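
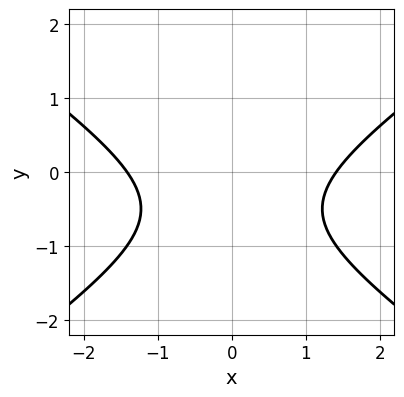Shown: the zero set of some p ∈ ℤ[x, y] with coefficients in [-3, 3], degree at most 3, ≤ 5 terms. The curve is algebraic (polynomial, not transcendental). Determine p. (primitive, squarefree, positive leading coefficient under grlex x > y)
First, deg p = 2. No degree-1 curve has this shape.
Next, symmetries: mirror symmetry x ↦ −x ⇒ only even powers of x.
Next, from the axis intercepts and sections: it misses every integer gridline on the y-axis.
Finally, matching integer coefficients to the picture gives p.

x^2 - 2*y^2 - 2*y - 2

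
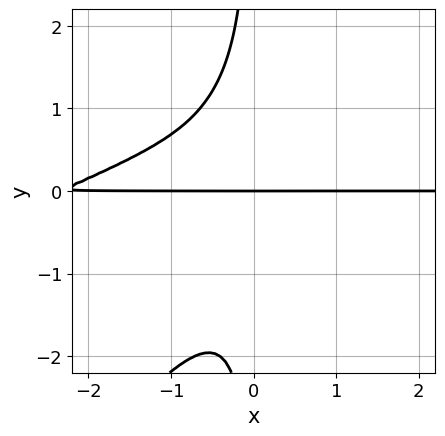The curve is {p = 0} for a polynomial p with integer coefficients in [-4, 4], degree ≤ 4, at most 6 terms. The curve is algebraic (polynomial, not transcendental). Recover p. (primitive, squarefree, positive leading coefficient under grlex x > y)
x^3*y - 3*x^2*y^2 + 2*x*y^3 + 2*x^2*y + 2*y

(a) Degree: no degree-3 curve has this shape, so deg p = 4.
(b) Checking where it meets the axes: it meets the y-axis at y = 0 (among the integer gridlines); every point of the x-axis in the box is on the curve.
(c) These observations pin down the coefficients.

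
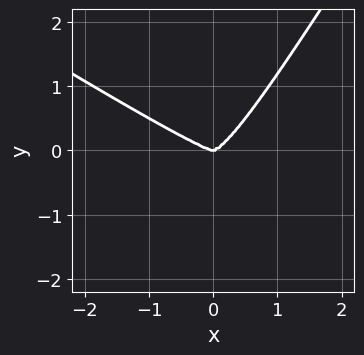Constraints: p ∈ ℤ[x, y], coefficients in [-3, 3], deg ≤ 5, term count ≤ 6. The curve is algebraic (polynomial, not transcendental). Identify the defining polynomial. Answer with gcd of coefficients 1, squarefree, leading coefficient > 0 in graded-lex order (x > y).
x^4 + 2*x^3*y - x*y^3 - y^3

First, the degree is 4 — the shape is more complex than any degree-3 curve.
Then, from the axis intercepts and sections: it meets the x-axis at x = 0 (among the integer gridlines); it crosses the y-axis at the gridline y = 0.
Finally, solving for integer coefficients yields p as stated.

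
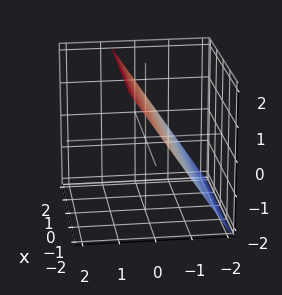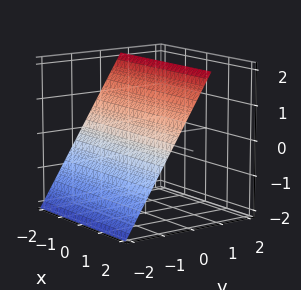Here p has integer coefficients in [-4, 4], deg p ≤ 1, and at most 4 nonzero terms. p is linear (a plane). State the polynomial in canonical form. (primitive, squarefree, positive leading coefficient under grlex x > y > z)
3*y - 2*z + 2

deg p = 1. The surface is flat (a plane).
Checking where it meets the axes: no x-intercept at any integer in the box; it meets the z-axis at z = 1 (among the integer gridlines).
Fitting integer coefficients to these (and the overall shape) gives p.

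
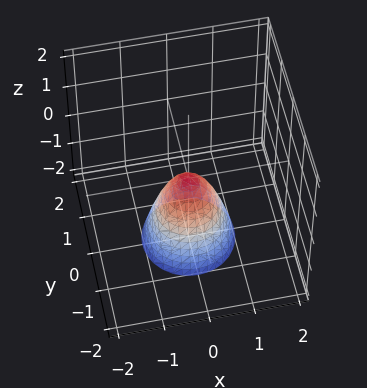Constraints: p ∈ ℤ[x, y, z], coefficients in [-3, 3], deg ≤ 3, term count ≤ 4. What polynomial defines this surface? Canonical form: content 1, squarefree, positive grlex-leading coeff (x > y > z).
2*x^2 + 2*y^2 + z

Degree: a single bowl opening along one axis; a quadric, so deg p = 2.
By symmetry, the z-axis is an axis of rotation, so x and y enter only as x² + y².
From the visible intercepts: a circular section at z = -1 has radius between 0 and 1; it crosses the x-axis at the gridline x = 0; it crosses the z-axis at the gridline z = 0; it crosses the y-axis at the gridline y = 0.
Solving for integer coefficients yields p as stated.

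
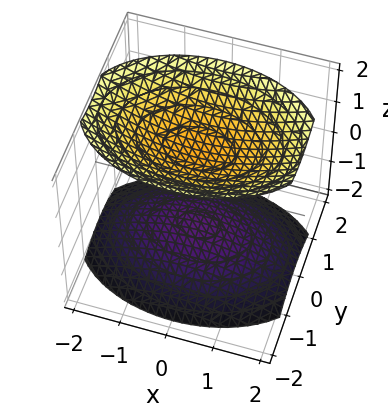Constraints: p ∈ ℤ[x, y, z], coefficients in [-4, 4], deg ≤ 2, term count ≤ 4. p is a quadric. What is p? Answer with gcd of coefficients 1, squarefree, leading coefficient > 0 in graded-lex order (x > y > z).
x^2 + 2*y^2 - 2*z^2 + 3

There are 2 components. They look like related sheets of one shape, so recover p as a whole.
The degree is 2 — two sheets facing apart; a quadric.
Symmetries: the y ↦ −y reflection is a symmetry, so y appears only in even powers; the z ↦ −z reflection is a symmetry, so z appears only in even powers; mirror symmetry x ↦ −x ⇒ only even powers of x.
From the axis intercepts and sections: the surface avoids every integer y-axis point in the box; no x-intercept at any integer in the box.
Matching integer coefficients to the picture gives p.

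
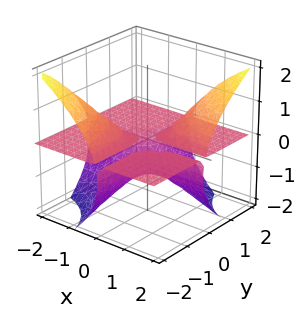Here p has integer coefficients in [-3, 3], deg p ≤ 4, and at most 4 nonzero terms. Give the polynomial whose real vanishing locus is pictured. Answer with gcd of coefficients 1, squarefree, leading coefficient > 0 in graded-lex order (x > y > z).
(a) I count 3 distinct pieces. They look like related sheets of one shape, so recover p as a whole.
(b) deg p = 3. The shape is more complex than any degree-2 surface.
(c) Reading off the gridlines: one z-axis crossing is at z = -1; the visible y-axis segment lies entirely on the surface; the visible x-axis segment lies entirely on the surface.
(d) Putting this together gives p.

3*x*y*z - 2*z^3 - 2*z^2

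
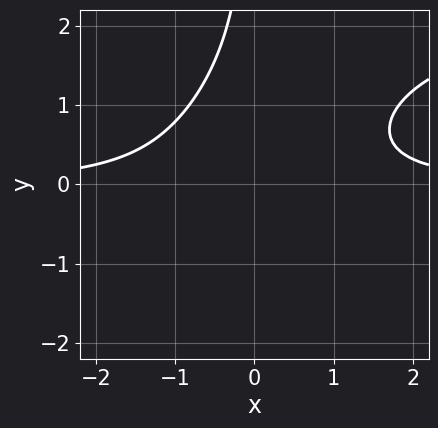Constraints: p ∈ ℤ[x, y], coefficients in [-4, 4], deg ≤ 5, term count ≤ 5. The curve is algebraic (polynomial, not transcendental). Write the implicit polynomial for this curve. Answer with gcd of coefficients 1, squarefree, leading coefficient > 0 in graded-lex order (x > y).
x^2*y^2 - 3*x^2*y + 2*x*y^2 + 3

First, the degree is 4 — the shape is more complex than any degree-3 curve.
Then, reading off the gridlines: the curve avoids every integer x-axis point in the box; no y-intercept at any integer in the box.
Finally, putting this together gives p.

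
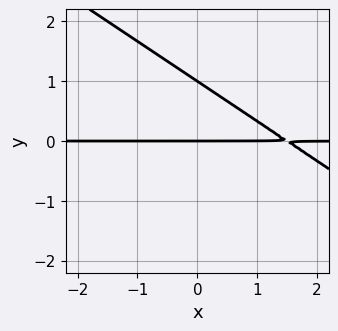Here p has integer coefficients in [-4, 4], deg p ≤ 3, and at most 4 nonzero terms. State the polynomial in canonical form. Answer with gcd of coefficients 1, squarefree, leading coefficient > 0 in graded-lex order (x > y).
2*x*y + 3*y^2 - 3*y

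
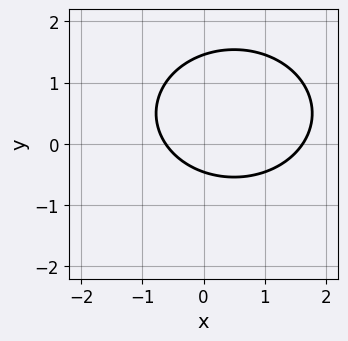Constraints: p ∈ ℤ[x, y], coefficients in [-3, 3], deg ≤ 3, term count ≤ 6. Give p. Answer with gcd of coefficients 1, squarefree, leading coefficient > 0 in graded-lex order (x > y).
2*x^2 + 3*y^2 - 2*x - 3*y - 2

First, the degree is 2 — the shape is more complex than any degree-1 curve.
Finally, the integer polynomial consistent with all of this is the stated p.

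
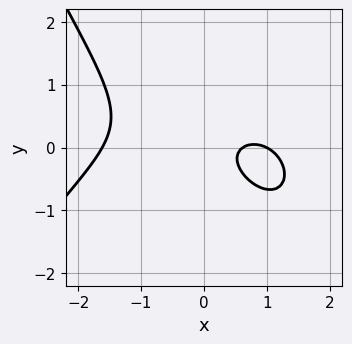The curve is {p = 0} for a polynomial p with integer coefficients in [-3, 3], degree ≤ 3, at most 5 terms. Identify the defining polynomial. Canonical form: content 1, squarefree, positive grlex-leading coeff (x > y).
x^3 + 2*x*y + 3*y^2 - 2*x + 1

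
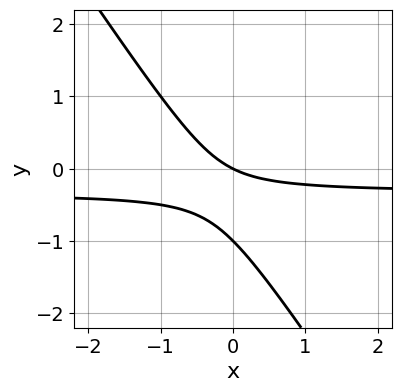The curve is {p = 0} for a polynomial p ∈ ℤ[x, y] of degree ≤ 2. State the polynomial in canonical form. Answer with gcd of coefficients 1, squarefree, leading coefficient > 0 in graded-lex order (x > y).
3*x*y + 2*y^2 + x + 2*y

First, deg p = 2. The shape is more complex than any degree-1 curve.
Then, checking where it meets the axes: it meets the x-axis at x = 0 (among the integer gridlines); the y-axis gridline crossings are at y ∈ {-1, 0}.
Finally, the integer polynomial consistent with all of this is the stated p.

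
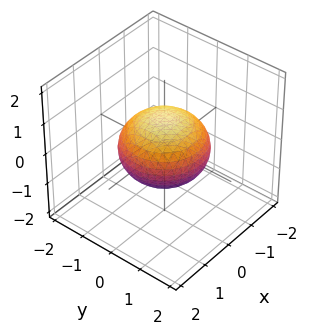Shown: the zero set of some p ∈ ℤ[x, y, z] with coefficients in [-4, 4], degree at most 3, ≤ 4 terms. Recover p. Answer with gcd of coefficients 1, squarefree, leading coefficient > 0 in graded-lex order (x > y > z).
(a) The degree is 2 — a closed, bounded, convex surface; a quadric.
(b) Symmetry: every cross-section ⟂ z is a circle, so x, y appear only via x² + y²; the z ↦ −z reflection is a symmetry, so z appears only in even powers.
(c) Reading off the gridlines: among the integer gridlines, it crosses the z-axis at z ∈ {-1, 1}; a circular section at z = 0 has radius between 1 and 2.
(d) Together with the visible shape, these determine p as stated.

2*x^2 + 2*y^2 + 3*z^2 - 3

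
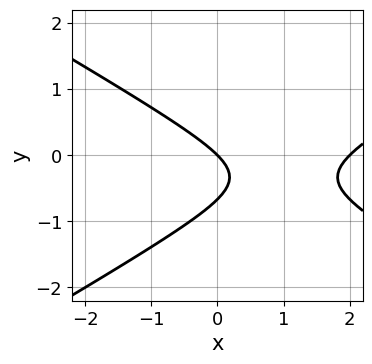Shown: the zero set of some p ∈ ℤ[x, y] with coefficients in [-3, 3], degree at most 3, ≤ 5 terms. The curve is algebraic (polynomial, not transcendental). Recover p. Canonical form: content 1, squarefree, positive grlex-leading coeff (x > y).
x^2 - 3*y^2 - 2*x - 2*y

First, the degree is 2 — a generic line meets the curve in up to 2 points.
Next, observable constraints: among the integer gridlines, it crosses the x-axis at x ∈ {0, 2}; it crosses the y-axis at the gridline y = 0.
Finally, putting this together gives p.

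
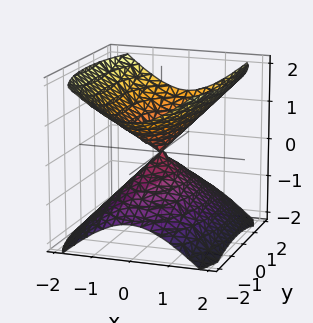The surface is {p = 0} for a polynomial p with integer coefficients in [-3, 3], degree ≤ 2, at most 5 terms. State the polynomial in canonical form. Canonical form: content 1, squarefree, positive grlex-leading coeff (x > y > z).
3*x^2 + y^2 - 3*z^2

The picture has 2 separate pieces. Treating them together as one polynomial.
The degree is 2 — two nappes meeting at a single point; a quadric.
Symmetries: mirror symmetry z ↦ −z ⇒ only even powers of z; mirror symmetry y ↦ −y ⇒ only even powers of y; mirror symmetry x ↦ −x ⇒ only even powers of x.
From the visible intercepts: it crosses the y-axis at the gridline y = 0; one z-axis crossing is at z = 0; one x-axis crossing is at x = 0.
Fitting integer coefficients to these (and the overall shape) gives p.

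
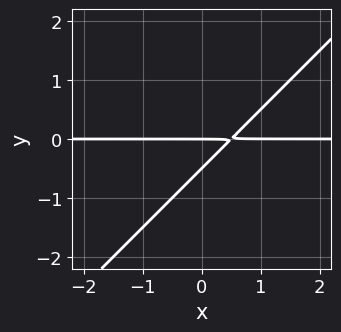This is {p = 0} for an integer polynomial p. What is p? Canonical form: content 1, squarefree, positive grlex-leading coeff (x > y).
First, the degree is 2 — the shape is more complex than any degree-1 curve.
Next, against the integer gridlines: the visible x-axis segment lies entirely on the curve; it meets the y-axis at y = 0 (among the integer gridlines).
Finally, assembling these constraints gives the stated polynomial.

2*x*y - 2*y^2 - y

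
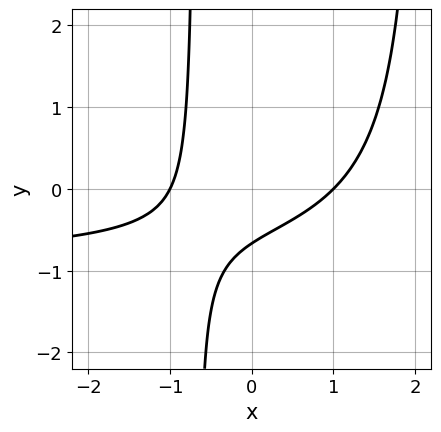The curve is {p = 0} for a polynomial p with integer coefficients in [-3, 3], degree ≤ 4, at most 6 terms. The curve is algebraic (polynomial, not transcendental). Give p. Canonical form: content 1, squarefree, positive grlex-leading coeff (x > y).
2*x^2*y + 2*x^2 - 3*x*y - 3*y - 2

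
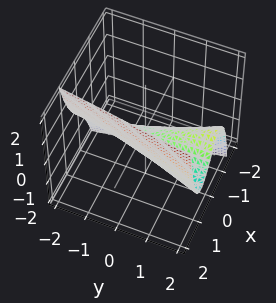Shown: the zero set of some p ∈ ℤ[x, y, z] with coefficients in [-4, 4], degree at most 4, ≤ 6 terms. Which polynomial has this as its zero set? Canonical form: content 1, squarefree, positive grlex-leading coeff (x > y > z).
1. The degree is 3 — no degree-2 surface has this shape.
2. Against the integer gridlines: the surface avoids every integer y-axis point in the box.
3. Solving for integer coefficients yields p as stated.

3*x^3 - 2*x*y - 3*z - 1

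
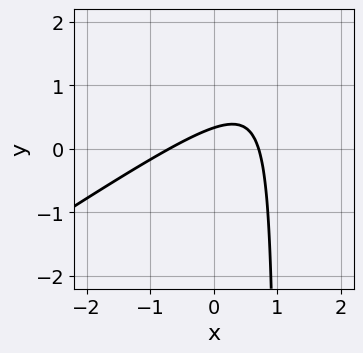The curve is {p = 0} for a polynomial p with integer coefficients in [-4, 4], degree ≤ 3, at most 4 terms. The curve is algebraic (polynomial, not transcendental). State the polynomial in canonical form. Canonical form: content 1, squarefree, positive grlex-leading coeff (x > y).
1. Degree: the shape is more complex than any degree-1 curve, so deg p = 2.
2. Matching integer coefficients to the picture gives p.

2*x^2 - 3*x*y + 3*y - 1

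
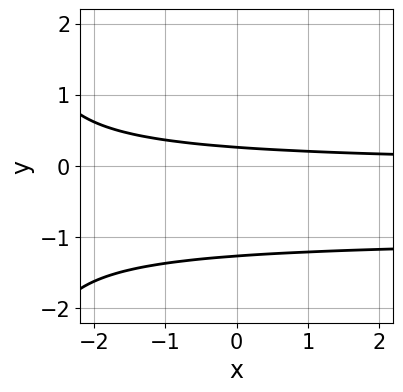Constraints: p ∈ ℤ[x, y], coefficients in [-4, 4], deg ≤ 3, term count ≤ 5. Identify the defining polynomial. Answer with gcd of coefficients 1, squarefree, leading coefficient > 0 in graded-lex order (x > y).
x*y^2 + x*y + 3*y^2 + 3*y - 1

1. deg p = 3.
2. From the visible intercepts: the curve avoids every integer x-axis point in the box.
3. Matching integer coefficients to the picture gives p.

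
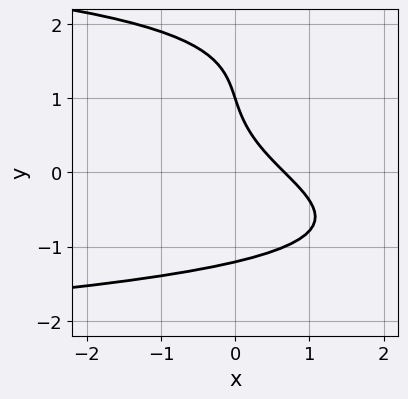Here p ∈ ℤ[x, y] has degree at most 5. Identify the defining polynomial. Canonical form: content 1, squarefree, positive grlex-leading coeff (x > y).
(a) Degree: a generic line meets the curve in up to 4 points, so deg p = 4.
(b) Observable constraints: it meets the y-axis at y = 1 (among the integer gridlines).
(c) Fitting integer coefficients to these (and the overall shape) gives p.

y^4 - 2*y^3 + 3*x + 3*y - 2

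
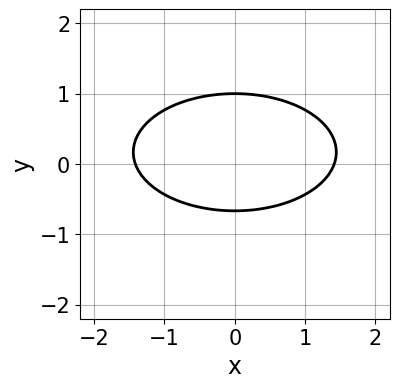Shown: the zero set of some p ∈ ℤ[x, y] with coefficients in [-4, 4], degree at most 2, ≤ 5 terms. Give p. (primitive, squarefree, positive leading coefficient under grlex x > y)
1. deg p = 2. A generic line meets the curve in up to 2 points.
2. Symmetries: the x ↦ −x reflection is a symmetry, so x appears only in even powers.
3. Reading off the gridlines: it crosses the y-axis at the gridline y = 1.
4. Together with the visible shape, these determine p as stated.

x^2 + 3*y^2 - y - 2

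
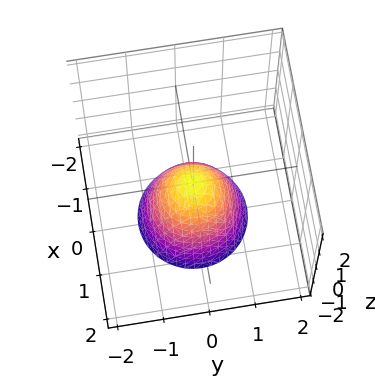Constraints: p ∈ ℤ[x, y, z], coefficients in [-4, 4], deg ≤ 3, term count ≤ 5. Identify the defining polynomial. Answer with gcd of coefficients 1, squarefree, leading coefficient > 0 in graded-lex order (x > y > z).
3*x^2 + 3*y^2 + 2*z

1. The degree is 2 — a single bowl opening along one axis; a quadric.
2. Symmetry: the z-axis is an axis of rotation, so x and y enter only as x² + y².
3. Checking where it meets the axes: a circular section at z = -2 has radius between 1 and 2; one z-axis crossing is at z = 0; one x-axis crossing is at x = 0.
4. Matching integer coefficients to the picture gives p.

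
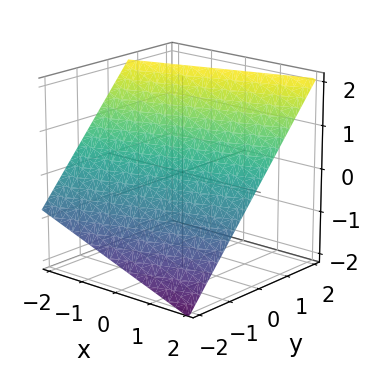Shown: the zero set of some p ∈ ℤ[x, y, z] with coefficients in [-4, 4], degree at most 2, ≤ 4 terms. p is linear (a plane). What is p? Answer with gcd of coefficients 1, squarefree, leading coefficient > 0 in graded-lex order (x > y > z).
x - 3*y + 3*z - 2

1. Degree: every cross-section is a straight line — this is a plane, so deg p = 1.
2. Against the integer gridlines: one x-axis crossing is at x = 2.
3. Putting this together gives p.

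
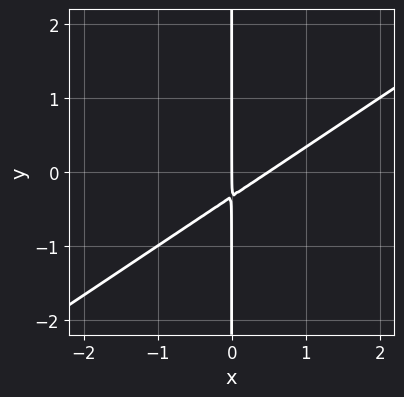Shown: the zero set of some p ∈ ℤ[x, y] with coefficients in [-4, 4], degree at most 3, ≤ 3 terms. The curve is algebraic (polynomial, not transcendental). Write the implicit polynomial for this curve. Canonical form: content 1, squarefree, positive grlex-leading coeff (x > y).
2*x^2 - 3*x*y - x

First, deg p = 2.
Next, from the visible intercepts: the visible y-axis segment lies entirely on the curve; one x-axis crossing is at x = 0.
Finally, fitting integer coefficients to these (and the overall shape) gives p.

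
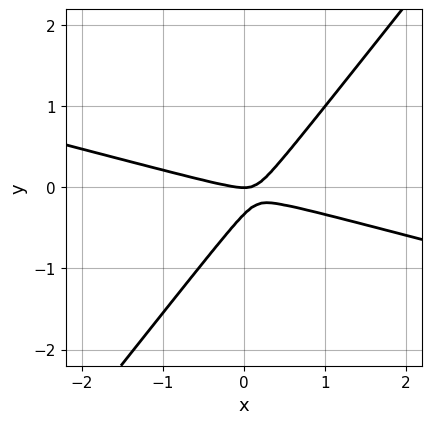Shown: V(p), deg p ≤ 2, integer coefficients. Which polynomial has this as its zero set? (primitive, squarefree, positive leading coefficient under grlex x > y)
x^2 + 3*x*y - 3*y^2 - y

deg p = 2. The shape is more complex than any degree-1 curve.
Reading off the gridlines: one x-axis crossing is at x = 0; it meets the y-axis at y = 0 (among the integer gridlines).
Fitting integer coefficients to these (and the overall shape) gives p.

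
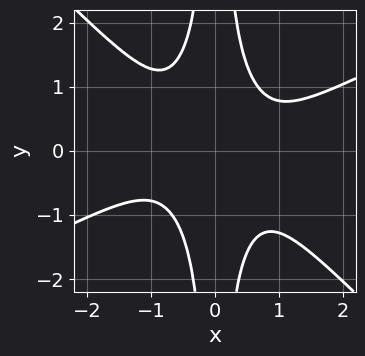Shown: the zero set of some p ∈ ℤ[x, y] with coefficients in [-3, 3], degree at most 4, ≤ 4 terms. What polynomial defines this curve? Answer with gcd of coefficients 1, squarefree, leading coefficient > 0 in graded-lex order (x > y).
x^4 - x^3*y - 2*x^2*y^2 + 1

(a) Degree: no degree-3 curve has this shape, so deg p = 4.
(b) Observable constraints: it misses every integer gridline on the y-axis; it misses every integer gridline on the x-axis.
(c) Assembling these constraints gives the stated polynomial.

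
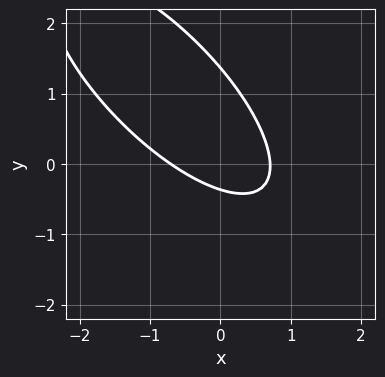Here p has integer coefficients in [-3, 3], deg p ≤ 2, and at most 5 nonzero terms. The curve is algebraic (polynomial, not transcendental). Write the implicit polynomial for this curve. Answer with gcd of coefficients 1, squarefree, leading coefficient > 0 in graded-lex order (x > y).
2*x^2 + 3*x*y + 2*y^2 - 2*y - 1

Degree: the shape is more complex than any degree-1 curve, so deg p = 2.
Matching integer coefficients to the picture gives p.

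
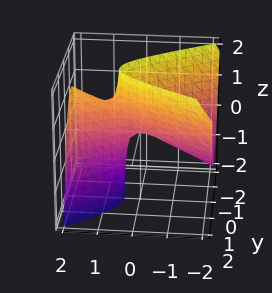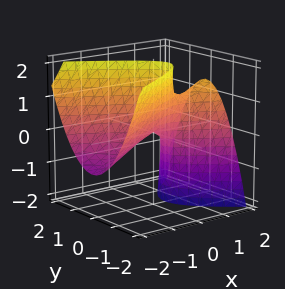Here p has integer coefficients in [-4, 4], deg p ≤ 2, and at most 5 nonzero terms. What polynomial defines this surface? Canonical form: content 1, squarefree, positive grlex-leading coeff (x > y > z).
(a) deg p = 2. The shape is more complex than any degree-1 surface.
(b) From the axis intercepts and sections: one x-axis crossing is at x = 0; one z-axis crossing is at z = 0; it meets the y-axis at y = 0 (among the integer gridlines).
(c) Together with the visible shape, these determine p as stated.

x^2 - 2*x*z - 3*y^2 + z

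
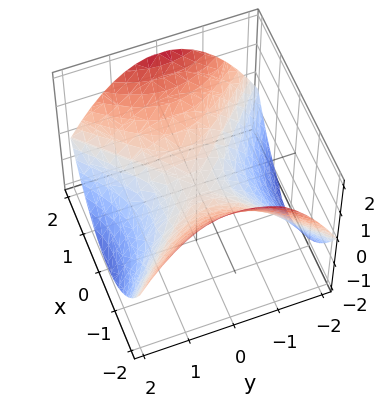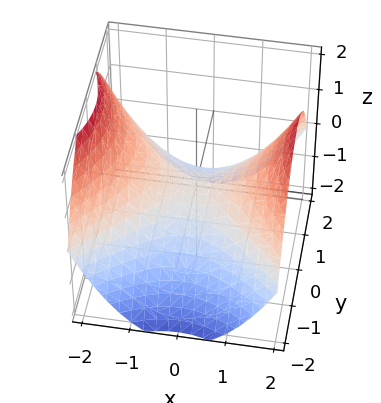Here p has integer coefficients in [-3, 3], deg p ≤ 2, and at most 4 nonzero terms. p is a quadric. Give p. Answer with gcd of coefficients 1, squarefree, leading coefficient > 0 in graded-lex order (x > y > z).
x^2 - y^2 - 2*z

1. The degree is 2 — a hyperbolic paraboloid; a quadric.
2. Symmetries: the x ↦ −x reflection is a symmetry, so x appears only in even powers; it's symmetric under y → −y, forcing even powers of y.
3. Against the integer gridlines: it meets the z-axis at z = 0 (among the integer gridlines); one x-axis crossing is at x = 0; one y-axis crossing is at y = 0.
4. The integer polynomial consistent with all of this is the stated p.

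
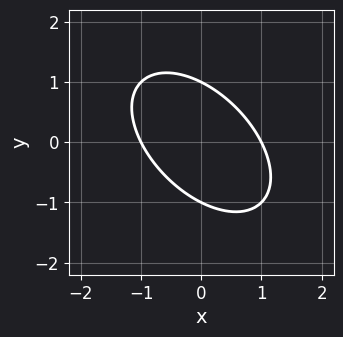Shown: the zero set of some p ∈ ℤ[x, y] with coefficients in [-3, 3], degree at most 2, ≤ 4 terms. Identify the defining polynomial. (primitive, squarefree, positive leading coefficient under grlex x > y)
x^2 + x*y + y^2 - 1

First, degree: the shape is more complex than any degree-1 curve, so deg p = 2.
Next, from the axis intercepts and sections: the y-axis gridline crossings are at y ∈ {-1, 1}; among the integer gridlines, it crosses the x-axis at x ∈ {-1, 1}.
Finally, solving for integer coefficients yields p as stated.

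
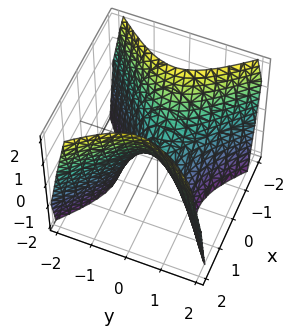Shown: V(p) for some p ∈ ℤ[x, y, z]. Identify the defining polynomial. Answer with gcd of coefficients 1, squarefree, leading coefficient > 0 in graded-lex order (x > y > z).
3*x^2 - 3*y^2 - 2*z

(a) Degree: a hyperbolic paraboloid; a quadric, so deg p = 2.
(b) Symmetries: mirror symmetry y ↦ −y ⇒ only even powers of y; it's symmetric under x → −x, forcing even powers of x.
(c) From the visible intercepts: it meets the z-axis at z = 0 (among the integer gridlines); one y-axis crossing is at y = 0.
(d) Solving for integer coefficients yields p as stated.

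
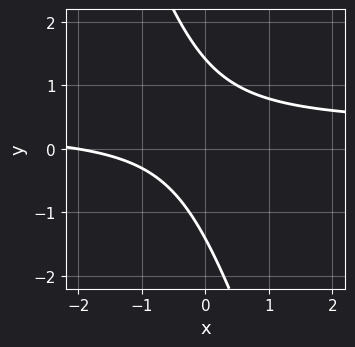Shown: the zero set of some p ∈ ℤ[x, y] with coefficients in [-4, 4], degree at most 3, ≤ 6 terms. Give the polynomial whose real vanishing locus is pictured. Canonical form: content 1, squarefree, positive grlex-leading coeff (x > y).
(a) The degree is 2 — a generic line meets the curve in up to 2 points.
(b) Checking where it meets the axes: it crosses the x-axis at the gridline x = -2.
(c) These observations pin down the coefficients.

3*x*y + y^2 - x - 2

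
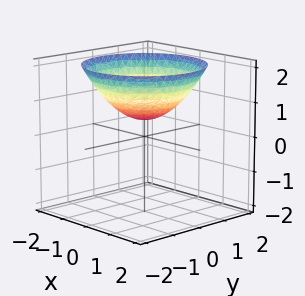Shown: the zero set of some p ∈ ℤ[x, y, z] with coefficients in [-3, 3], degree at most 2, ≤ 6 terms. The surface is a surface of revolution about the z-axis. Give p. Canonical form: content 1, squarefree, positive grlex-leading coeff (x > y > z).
1. deg p = 2.
2. Symmetries: every cross-section ⟂ z is a circle, so x, y appear only via x² + y².
3. From the axis intercepts and sections: a circular section at z = 2 has radius between 1 and 2; no x-intercept at any integer in the box; the surface avoids every integer y-axis point in the box.
4. These observations pin down the coefficients.

x^2 + y^2 - 2*z + 1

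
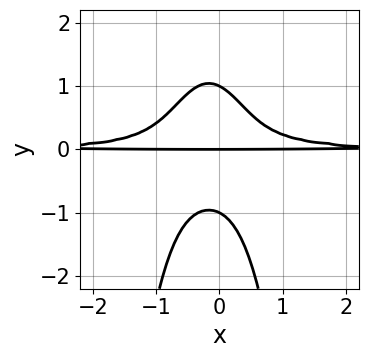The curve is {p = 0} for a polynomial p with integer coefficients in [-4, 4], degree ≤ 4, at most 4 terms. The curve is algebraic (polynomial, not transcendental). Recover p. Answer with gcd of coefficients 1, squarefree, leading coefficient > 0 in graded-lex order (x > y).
(a) The degree is 4 — the shape is more complex than any degree-3 curve.
(b) From the axis intercepts and sections: the visible x-axis segment lies entirely on the curve; among the integer gridlines, it crosses the y-axis at y ∈ {-1, 0, 1}.
(c) Assembling these constraints gives the stated polynomial.

3*x^2*y^2 + x*y^2 + y^3 - y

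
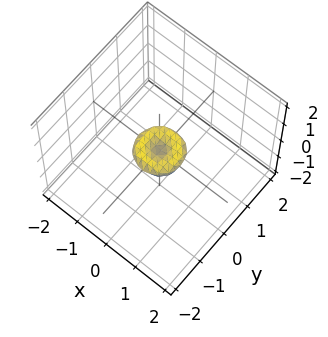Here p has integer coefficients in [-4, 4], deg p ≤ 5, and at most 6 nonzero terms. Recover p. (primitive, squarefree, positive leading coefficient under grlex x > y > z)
2*x^4 + 4*x^2*y^2 + 2*y^4 - x^2 - y^2 + 3*z^2

(a) Degree: a generic line meets the surface in up to 4 points, so deg p = 4.
(b) Symmetries: the z-axis is an axis of rotation, so x and y enter only as x² + y².
(c) From the axis intercepts and sections: one z-axis crossing is at z = 0; it meets the y-axis at y = 0 (among the integer gridlines); a circular section at z = 0 has radius between 0 and 1.
(d) Fitting integer coefficients to these (and the overall shape) gives p.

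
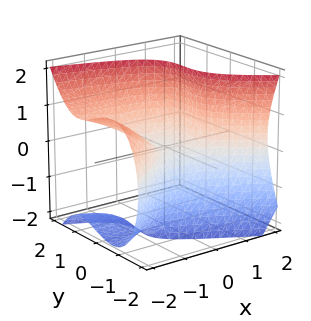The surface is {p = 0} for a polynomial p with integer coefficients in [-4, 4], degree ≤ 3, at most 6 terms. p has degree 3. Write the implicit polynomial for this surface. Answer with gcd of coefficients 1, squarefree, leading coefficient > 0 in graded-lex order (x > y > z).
x^2*y - 2*x*z^2 - 3*y^3 - 2*x^2 + 3*z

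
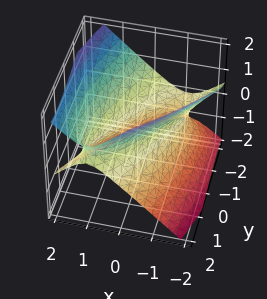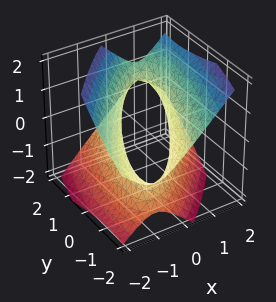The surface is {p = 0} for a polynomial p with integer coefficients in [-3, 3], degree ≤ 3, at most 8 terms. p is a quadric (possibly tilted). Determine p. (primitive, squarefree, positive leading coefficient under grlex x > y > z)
Degree: the shape is more complex than any degree-1 surface, so deg p = 2.
From the axis intercepts and sections: it misses every integer gridline on the z-axis.
Matching integer coefficients to the picture gives p.

3*x^2 - 3*x*y + y^2 + 2*y*z - 3*z^2 - 2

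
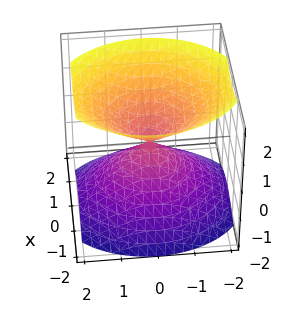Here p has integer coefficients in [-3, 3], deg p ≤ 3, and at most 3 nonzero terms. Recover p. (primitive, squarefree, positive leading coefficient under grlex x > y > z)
3*x^2 + 2*y^2 - 3*z^2

(a) There are 2 components.
(b) The degree is 2 — two nappes meeting at a single point; a quadric.
(c) Symmetries: the z ↦ −z reflection is a symmetry, so z appears only in even powers; the x ↦ −x reflection is a symmetry, so x appears only in even powers; it's symmetric under y → −y, forcing even powers of y.
(d) Checking where it meets the axes: it crosses the y-axis at the gridline y = 0; it crosses the z-axis at the gridline z = 0; it meets the x-axis at x = 0 (among the integer gridlines).
(e) Assembling these constraints gives the stated polynomial.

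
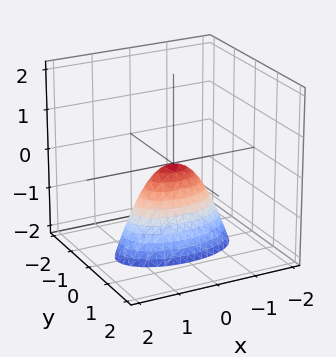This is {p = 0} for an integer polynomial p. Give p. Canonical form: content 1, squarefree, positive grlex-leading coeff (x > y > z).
x^2 + 3*y^2 + z

1. deg p = 2. A single bowl opening along one axis; a quadric.
2. Symmetries: mirror symmetry x ↦ −x ⇒ only even powers of x; mirror symmetry y ↦ −y ⇒ only even powers of y.
3. From the axis intercepts and sections: it meets the y-axis at y = 0 (among the integer gridlines); it meets the z-axis at z = 0 (among the integer gridlines).
4. Together with the visible shape, these determine p as stated.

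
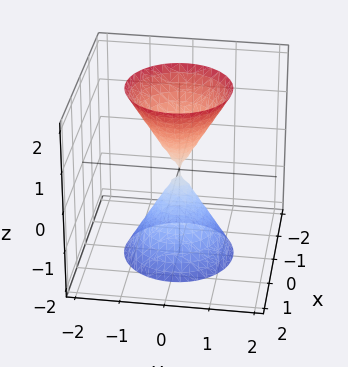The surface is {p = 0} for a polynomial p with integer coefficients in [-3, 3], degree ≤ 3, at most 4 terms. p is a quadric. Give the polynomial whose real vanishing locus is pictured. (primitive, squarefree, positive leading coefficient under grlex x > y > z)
3*x^2 + 3*y^2 - z^2

1. The picture has 2 separate pieces.
2. The degree is 2 — two nappes meeting at a single point; a quadric.
3. By symmetry, the z-axis is an axis of rotation, so x and y enter only as x² + y²; the z ↦ −z reflection is a symmetry, so z appears only in even powers.
4. From the axis intercepts and sections: it meets the y-axis at y = 0 (among the integer gridlines); one x-axis crossing is at x = 0; a circular section at z = 1 has radius between 0 and 1; one z-axis crossing is at z = 0.
5. Assembling these constraints gives the stated polynomial.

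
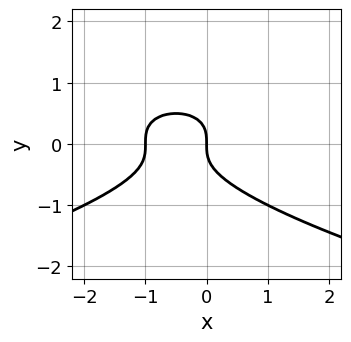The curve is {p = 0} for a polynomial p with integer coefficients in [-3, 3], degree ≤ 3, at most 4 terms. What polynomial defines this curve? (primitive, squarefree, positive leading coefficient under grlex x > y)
2*y^3 + x^2 + x

1. deg p = 3. The shape is more complex than any degree-2 curve.
2. Against the integer gridlines: the x-axis gridline crossings are at x ∈ {-1, 0}; it crosses the y-axis at the gridline y = 0.
3. Putting this together gives p.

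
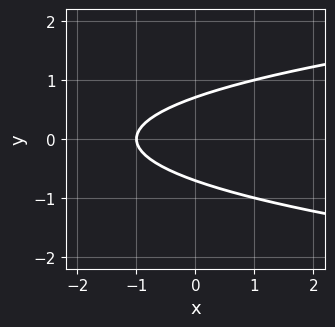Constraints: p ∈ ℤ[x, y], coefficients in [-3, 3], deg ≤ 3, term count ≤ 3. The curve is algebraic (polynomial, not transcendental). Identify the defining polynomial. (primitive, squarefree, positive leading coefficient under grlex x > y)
First, degree: no degree-1 curve has this shape, so deg p = 2.
Then, symmetries: mirror symmetry y ↦ −y ⇒ only even powers of y.
Then, reading off the gridlines: one x-axis crossing is at x = -1.
Finally, these observations pin down the coefficients.

2*y^2 - x - 1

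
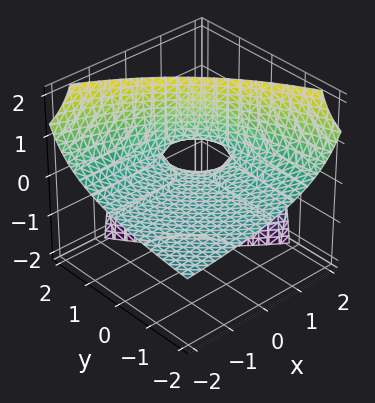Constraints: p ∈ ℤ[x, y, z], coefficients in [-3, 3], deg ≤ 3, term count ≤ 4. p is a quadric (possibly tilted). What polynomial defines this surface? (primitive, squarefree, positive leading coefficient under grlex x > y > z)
x*y - 3*x*z - 3*y*z + 3*z

First, the degree is 2 — no degree-1 surface has this shape.
Then, against the integer gridlines: every point of the x-axis in the box is on the surface; it meets the z-axis at z = 0 (among the integer gridlines); the visible y-axis segment lies entirely on the surface.
Finally, matching integer coefficients to the picture gives p.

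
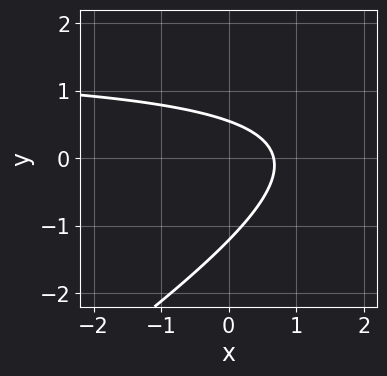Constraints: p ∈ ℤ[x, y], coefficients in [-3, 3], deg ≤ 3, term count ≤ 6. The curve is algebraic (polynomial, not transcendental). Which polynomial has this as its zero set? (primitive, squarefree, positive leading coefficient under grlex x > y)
2*x*y - 3*y^2 - 3*x - 2*y + 2

(a) deg p = 2. No degree-1 curve has this shape.
(b) The integer polynomial consistent with all of this is the stated p.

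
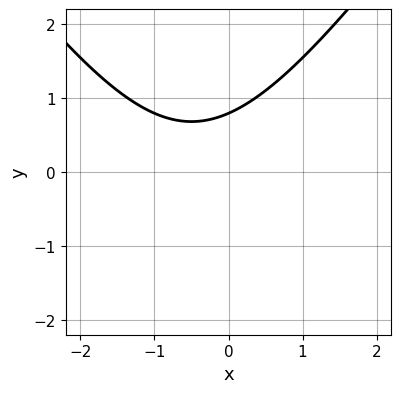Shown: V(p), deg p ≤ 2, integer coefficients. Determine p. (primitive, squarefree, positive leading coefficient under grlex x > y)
First, degree: a generic line meets the curve in up to 2 points, so deg p = 2.
Next, from the axis intercepts and sections: no x-intercept at any integer in the box.
Finally, assembling these constraints gives the stated polynomial.

2*x^2 - y^2 + 2*x - 3*y + 3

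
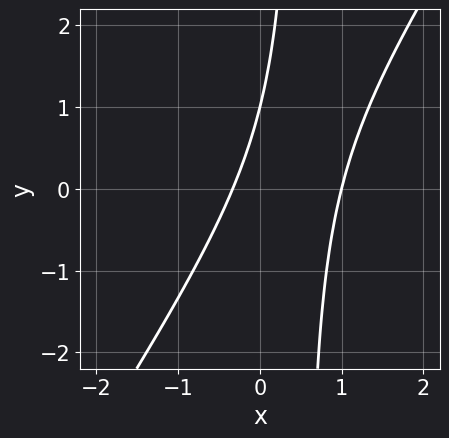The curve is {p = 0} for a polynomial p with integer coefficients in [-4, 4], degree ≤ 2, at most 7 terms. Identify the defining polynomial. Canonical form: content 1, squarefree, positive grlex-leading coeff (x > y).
3*x^2 - 2*x*y - 2*x + y - 1

First, deg p = 2. No degree-1 curve has this shape.
Next, observable constraints: it meets the x-axis at x = 1 (among the integer gridlines); it crosses the y-axis at the gridline y = 1.
Finally, putting this together gives p.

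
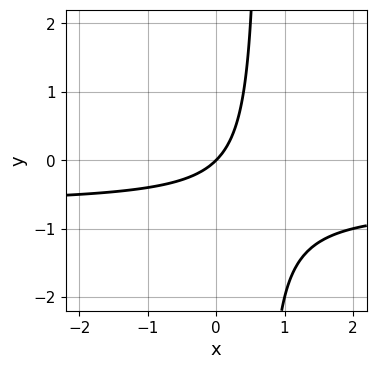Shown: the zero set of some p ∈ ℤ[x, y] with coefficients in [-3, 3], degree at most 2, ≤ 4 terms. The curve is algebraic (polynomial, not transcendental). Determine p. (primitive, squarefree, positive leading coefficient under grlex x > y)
First, the degree is 2 — the shape is more complex than any degree-1 curve.
Then, from the axis intercepts and sections: it meets the y-axis at y = 0 (among the integer gridlines); it meets the x-axis at x = 0 (among the integer gridlines).
Finally, assembling these constraints gives the stated polynomial.

3*x*y + 2*x - 2*y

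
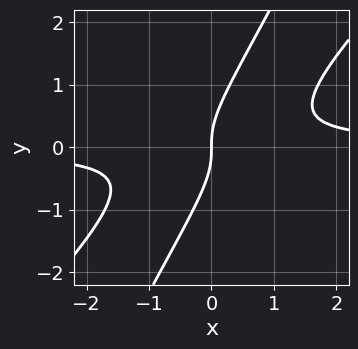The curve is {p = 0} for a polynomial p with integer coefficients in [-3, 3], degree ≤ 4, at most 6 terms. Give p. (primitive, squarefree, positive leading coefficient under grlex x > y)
2*x^2*y - 3*x*y^2 + y^3 - x

The degree is 3 — no degree-2 curve has this shape.
Checking where it meets the axes: it crosses the x-axis at the gridline x = 0; one y-axis crossing is at y = 0.
Fitting integer coefficients to these (and the overall shape) gives p.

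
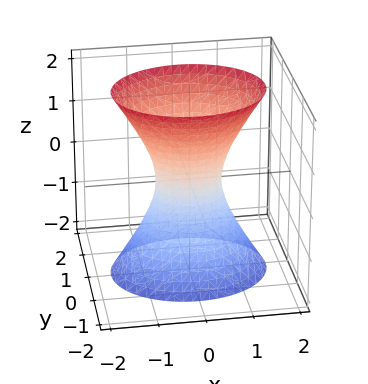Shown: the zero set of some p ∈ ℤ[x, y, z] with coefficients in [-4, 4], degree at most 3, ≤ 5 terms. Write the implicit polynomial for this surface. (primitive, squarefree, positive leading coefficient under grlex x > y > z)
(a) The degree is 2 — an hourglass — one-sheet hyperboloid; a quadric.
(b) Symmetries: mirror symmetry y ↦ −y ⇒ only even powers of y; it's symmetric under z → −z, forcing even powers of z; mirror symmetry x ↦ −x ⇒ only even powers of x.
(c) Reading off the gridlines: it misses every integer gridline on the z-axis.
(d) Solving for integer coefficients yields p as stated.

2*x^2 + 3*y^2 - z^2 - 1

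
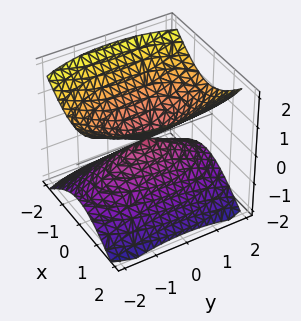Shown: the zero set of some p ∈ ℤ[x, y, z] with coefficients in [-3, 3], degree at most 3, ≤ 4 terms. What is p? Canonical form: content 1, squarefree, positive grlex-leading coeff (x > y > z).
I count 2 distinct pieces. They look like related sheets of one shape, so recover p as a whole.
deg p = 2. A double cone through the origin; a quadric.
Symmetries: the y ↦ −y reflection is a symmetry, so y appears only in even powers; it's symmetric under z → −z, forcing even powers of z; it's symmetric under x → −x, forcing even powers of x.
Against the integer gridlines: it crosses the y-axis at the gridline y = 0; one x-axis crossing is at x = 0; one z-axis crossing is at z = 0.
These observations pin down the coefficients.

3*x^2 + y^2 - 3*z^2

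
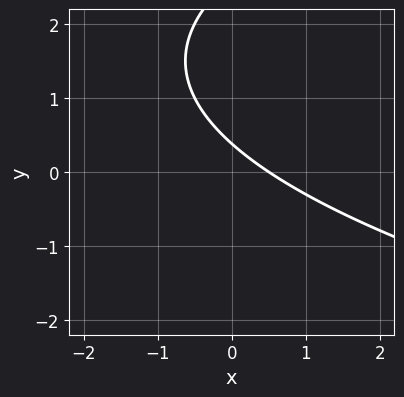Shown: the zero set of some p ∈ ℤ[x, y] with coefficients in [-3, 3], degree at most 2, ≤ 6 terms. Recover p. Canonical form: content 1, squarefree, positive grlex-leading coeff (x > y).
y^2 - 2*x - 3*y + 1

First, the degree is 2 — no degree-1 curve has this shape.
Finally, solving for integer coefficients yields p as stated.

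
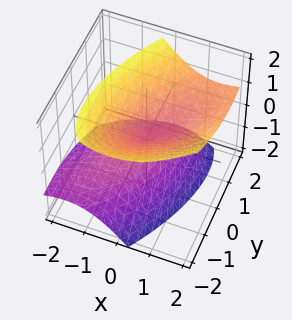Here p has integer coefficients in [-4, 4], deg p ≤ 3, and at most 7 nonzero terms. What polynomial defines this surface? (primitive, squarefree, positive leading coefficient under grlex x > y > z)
3*x^2 - 3*x*y - 3*x*z + 2*y^2 - 3*z^2

First, the degree is 2 — a generic line meets the surface in up to 2 points.
Next, against the integer gridlines: it meets the z-axis at z = 0 (among the integer gridlines); it meets the x-axis at x = 0 (among the integer gridlines).
Finally, solving for integer coefficients yields p as stated.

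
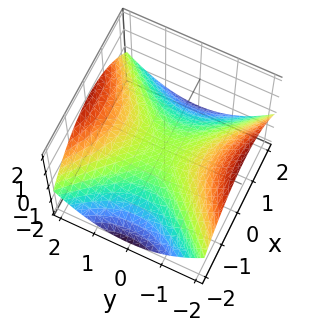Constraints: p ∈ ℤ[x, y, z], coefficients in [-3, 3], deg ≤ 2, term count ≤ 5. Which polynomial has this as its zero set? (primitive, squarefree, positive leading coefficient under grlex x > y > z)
Degree: a hyperbolic paraboloid; a quadric, so deg p = 2.
Symmetries: it's symmetric under y → −y, forcing even powers of y; it's symmetric under x → −x, forcing even powers of x.
Against the integer gridlines: one z-axis crossing is at z = 0; it meets the y-axis at y = 0 (among the integer gridlines).
The integer polynomial consistent with all of this is the stated p.

x^2 - y^2 + 3*z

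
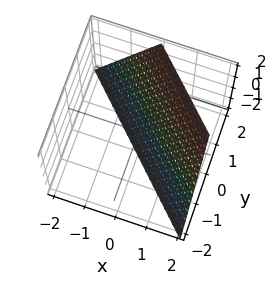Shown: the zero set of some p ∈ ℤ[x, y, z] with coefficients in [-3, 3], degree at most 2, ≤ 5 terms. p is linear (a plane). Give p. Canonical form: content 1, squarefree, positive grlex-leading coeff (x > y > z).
(a) Degree: the surface is flat (a plane), so deg p = 1.
(b) Against the integer gridlines: one z-axis crossing is at z = -2; it crosses the x-axis at the gridline x = 1; it crosses the y-axis at the gridline y = 1.
(c) Solving for integer coefficients yields p as stated.

2*x + 2*y - z - 2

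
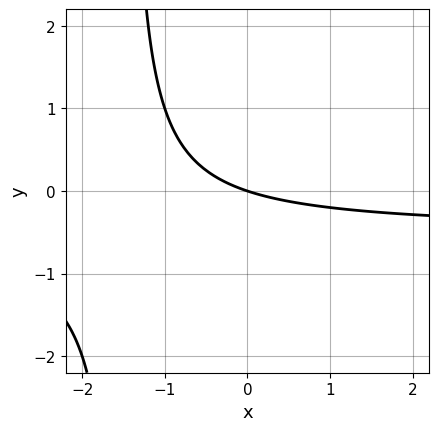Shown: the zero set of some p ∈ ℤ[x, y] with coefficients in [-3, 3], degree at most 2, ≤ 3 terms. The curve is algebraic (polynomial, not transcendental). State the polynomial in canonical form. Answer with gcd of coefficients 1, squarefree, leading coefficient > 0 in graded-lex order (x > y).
2*x*y + x + 3*y

1. Degree: the shape is more complex than any degree-1 curve, so deg p = 2.
2. Checking where it meets the axes: it meets the y-axis at y = 0 (among the integer gridlines); it crosses the x-axis at the gridline x = 0.
3. The integer polynomial consistent with all of this is the stated p.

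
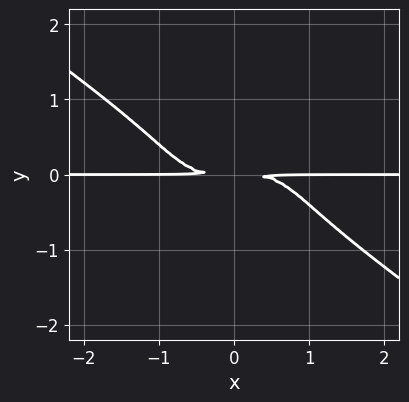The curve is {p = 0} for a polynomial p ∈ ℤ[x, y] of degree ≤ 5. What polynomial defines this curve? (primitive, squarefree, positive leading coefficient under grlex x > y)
x^3*y + 3*y^4 + 2*y^2

1. deg p = 4. No degree-3 curve has this shape.
2. From the visible intercepts: the visible x-axis segment lies entirely on the curve.
3. These observations pin down the coefficients.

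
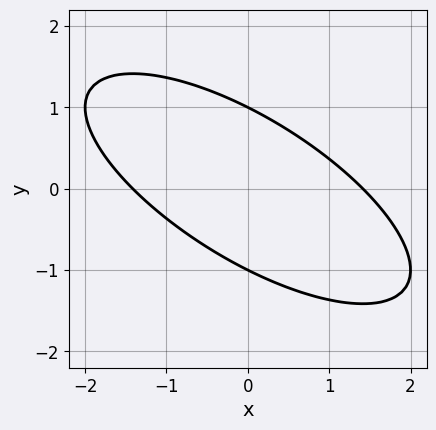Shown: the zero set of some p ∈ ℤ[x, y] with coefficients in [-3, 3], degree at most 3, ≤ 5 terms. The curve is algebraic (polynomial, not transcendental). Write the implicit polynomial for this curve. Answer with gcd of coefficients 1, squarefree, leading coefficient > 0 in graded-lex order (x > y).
x^2 + 2*x*y + 2*y^2 - 2

deg p = 2. No degree-1 curve has this shape.
Checking where it meets the axes: the y-axis gridline crossings are at y ∈ {-1, 1}.
Solving for integer coefficients yields p as stated.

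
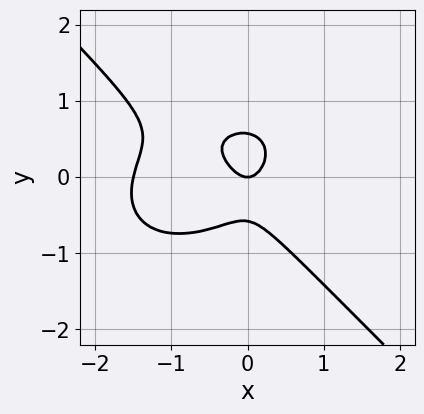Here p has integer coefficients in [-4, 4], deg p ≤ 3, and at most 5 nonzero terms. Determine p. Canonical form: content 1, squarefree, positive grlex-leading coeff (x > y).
2*x^3 + x*y^2 + 3*y^3 + 3*x^2 - y

(a) deg p = 3.
(b) Checking where it meets the axes: one x-axis crossing is at x = 0; it crosses the y-axis at the gridline y = 0.
(c) These observations pin down the coefficients.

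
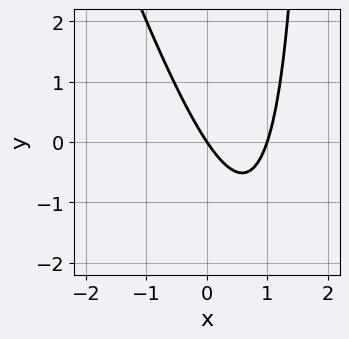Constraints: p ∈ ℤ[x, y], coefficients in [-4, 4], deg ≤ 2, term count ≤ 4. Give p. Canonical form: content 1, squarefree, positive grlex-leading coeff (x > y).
The degree is 2 — the shape is more complex than any degree-1 curve.
Checking where it meets the axes: it meets the y-axis at y = 0 (among the integer gridlines); among the integer gridlines, it crosses the x-axis at x ∈ {0, 1}.
Together with the visible shape, these determine p as stated.

3*x^2 + x*y - 3*x - 2*y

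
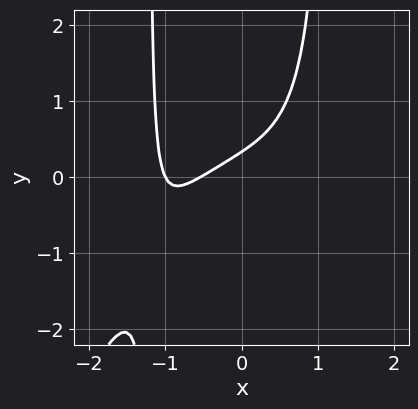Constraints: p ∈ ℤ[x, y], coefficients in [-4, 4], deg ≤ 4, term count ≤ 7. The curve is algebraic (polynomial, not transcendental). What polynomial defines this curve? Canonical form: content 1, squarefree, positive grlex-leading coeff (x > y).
x^4 + 2*x^2*y + 2*x - 3*y + 1

The degree is 4 — a generic line meets the curve in up to 4 points.
From the visible intercepts: it meets the x-axis at x = -1 (among the integer gridlines).
These observations pin down the coefficients.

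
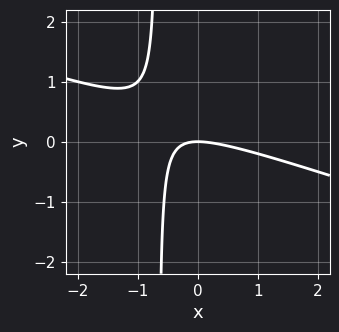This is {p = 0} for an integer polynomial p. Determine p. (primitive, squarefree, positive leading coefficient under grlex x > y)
x^2 + 3*x*y + 2*y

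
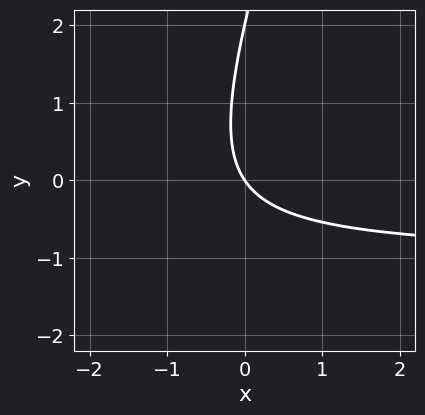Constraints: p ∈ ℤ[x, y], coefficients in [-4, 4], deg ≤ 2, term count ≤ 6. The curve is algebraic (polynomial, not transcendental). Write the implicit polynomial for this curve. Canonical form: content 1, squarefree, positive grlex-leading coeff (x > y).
First, the degree is 2 — a generic line meets the curve in up to 2 points.
Then, reading off the gridlines: the y-axis gridline crossings are at y ∈ {0, 2}; it meets the x-axis at x = 0 (among the integer gridlines).
Finally, solving for integer coefficients yields p as stated.

3*x*y - y^2 + 3*x + 2*y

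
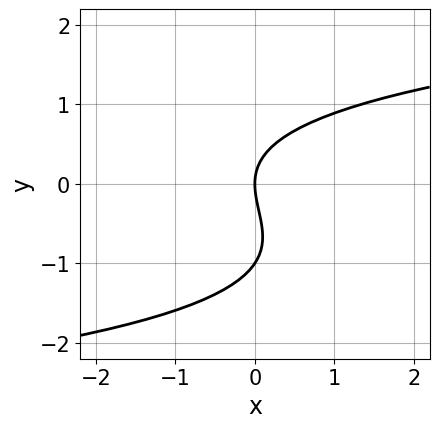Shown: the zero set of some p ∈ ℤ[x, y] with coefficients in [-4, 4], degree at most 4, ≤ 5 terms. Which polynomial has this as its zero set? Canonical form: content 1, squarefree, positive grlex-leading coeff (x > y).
First, degree: the shape is more complex than any degree-2 curve, so deg p = 3.
Then, reading off the gridlines: the y-axis gridline crossings are at y ∈ {-1, 0}; it crosses the x-axis at the gridline x = 0.
Finally, together with the visible shape, these determine p as stated.

2*y^3 + 2*y^2 - 3*x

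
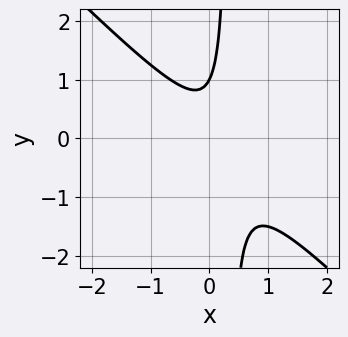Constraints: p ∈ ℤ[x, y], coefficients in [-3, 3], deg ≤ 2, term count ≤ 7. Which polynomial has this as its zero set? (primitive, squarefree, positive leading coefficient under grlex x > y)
3*x^2 + 3*x*y - x - y + 1

The degree is 2 — a generic line meets the curve in up to 2 points.
Checking where it meets the axes: it crosses the y-axis at the gridline y = 1; no x-intercept at any integer in the box.
These observations pin down the coefficients.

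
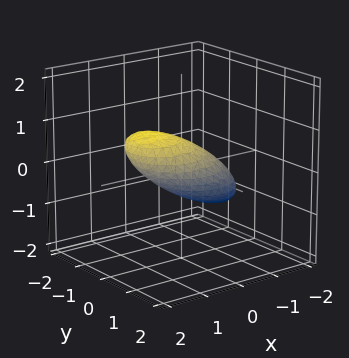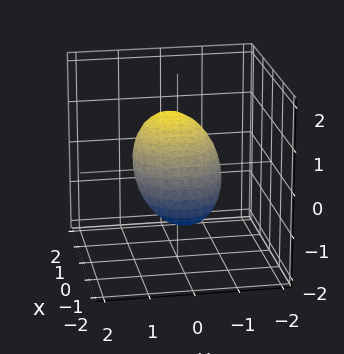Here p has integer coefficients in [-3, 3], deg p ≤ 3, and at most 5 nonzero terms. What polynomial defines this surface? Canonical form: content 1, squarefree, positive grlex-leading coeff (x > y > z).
1. The degree is 2 — the shape is more complex than any degree-1 surface.
2. From the axis intercepts and sections: among the integer gridlines, it crosses the y-axis at y ∈ {-1, 1}; the x-axis gridline crossings are at x ∈ {-1, 1}.
3. Solving for integer coefficients yields p as stated.

x^2 - 2*x*z + y^2 + 2*z^2 - 1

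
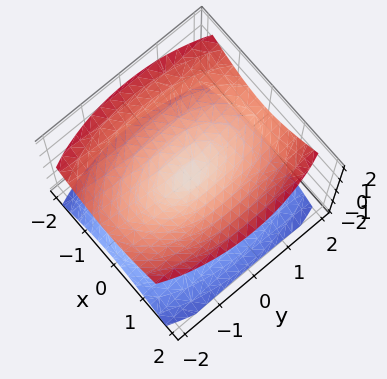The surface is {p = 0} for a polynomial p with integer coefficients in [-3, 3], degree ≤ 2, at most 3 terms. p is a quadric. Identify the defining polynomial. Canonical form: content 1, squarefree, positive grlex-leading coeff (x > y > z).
(a) There are 2 components. They look like related sheets of one shape, so recover p as a whole.
(b) deg p = 2. A double cone through the origin; a quadric.
(c) Symmetries: mirror symmetry y ↦ −y ⇒ only even powers of y; mirror symmetry z ↦ −z ⇒ only even powers of z; mirror symmetry x ↦ −x ⇒ only even powers of x.
(d) Observable constraints: it meets the y-axis at y = 0 (among the integer gridlines); it crosses the x-axis at the gridline x = 0.
(e) Together with the visible shape, these determine p as stated.

3*x^2 + y^2 - 3*z^2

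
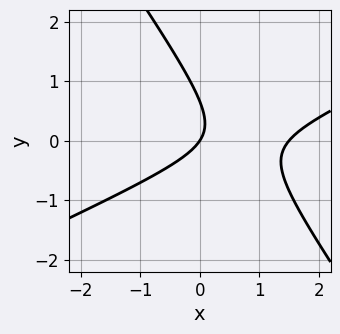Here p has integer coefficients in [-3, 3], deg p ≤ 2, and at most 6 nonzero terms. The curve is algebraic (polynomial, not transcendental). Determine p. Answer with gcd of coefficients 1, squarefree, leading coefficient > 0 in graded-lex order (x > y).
The degree is 2 — a generic line meets the curve in up to 2 points.
Against the integer gridlines: one x-axis crossing is at x = 0; it crosses the y-axis at the gridline y = 0.
Putting this together gives p.

2*x^2 - 3*x*y - 3*y^2 - 3*x + 2*y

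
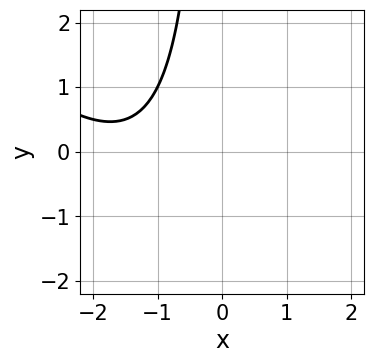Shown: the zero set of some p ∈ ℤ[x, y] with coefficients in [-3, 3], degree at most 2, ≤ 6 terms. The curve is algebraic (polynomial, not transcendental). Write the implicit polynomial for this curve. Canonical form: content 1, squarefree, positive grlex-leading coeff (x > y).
x^2 + x*y + 3*x + 3

(a) The degree is 2 — the shape is more complex than any degree-1 curve.
(b) Against the integer gridlines: the curve avoids every integer y-axis point in the box; it misses every integer gridline on the x-axis.
(c) The integer polynomial consistent with all of this is the stated p.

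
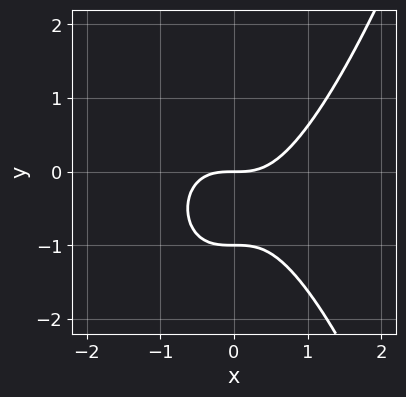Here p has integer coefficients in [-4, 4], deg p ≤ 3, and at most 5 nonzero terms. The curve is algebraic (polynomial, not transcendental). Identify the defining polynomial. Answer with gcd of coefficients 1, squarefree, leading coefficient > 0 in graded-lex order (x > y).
The degree is 3 — no degree-2 curve has this shape.
Reading off the gridlines: the y-axis gridline crossings are at y ∈ {-1, 0}; one x-axis crossing is at x = 0.
Solving for integer coefficients yields p as stated.

x^3 - y^2 - y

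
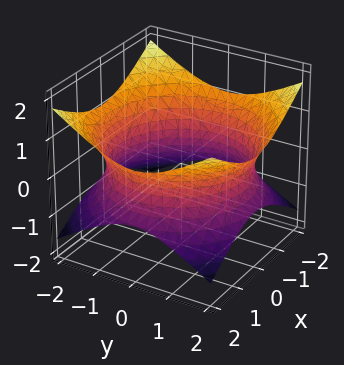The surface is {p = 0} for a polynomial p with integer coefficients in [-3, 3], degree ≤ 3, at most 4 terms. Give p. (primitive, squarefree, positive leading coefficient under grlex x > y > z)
1. deg p = 2. An hourglass — one-sheet hyperboloid; a quadric.
2. Symmetry: every cross-section ⟂ z is a circle, so x, y appear only via x² + y²; the z ↦ −z reflection is a symmetry, so z appears only in even powers.
3. Checking where it meets the axes: no z-intercept at any integer in the box; a circular section at z = 0 has radius between 1 and 2.
4. Assembling these constraints gives the stated polynomial.

x^2 + y^2 - 2*z^2 - 3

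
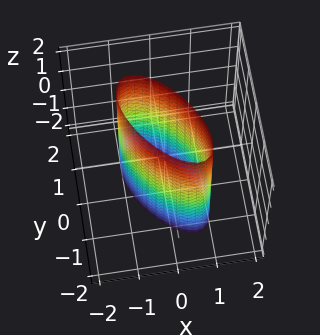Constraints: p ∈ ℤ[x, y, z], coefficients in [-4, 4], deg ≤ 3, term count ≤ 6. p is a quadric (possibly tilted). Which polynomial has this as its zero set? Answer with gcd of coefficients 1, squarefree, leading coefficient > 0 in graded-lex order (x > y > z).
1. deg p = 2. The shape is more complex than any degree-1 surface.
2. Checking where it meets the axes: it misses every integer gridline on the z-axis; among the integer gridlines, it crosses the y-axis at y ∈ {-1, 1}.
3. Solving for integer coefficients yields p as stated.

3*x^2 + 3*x*y + 2*y^2 - 2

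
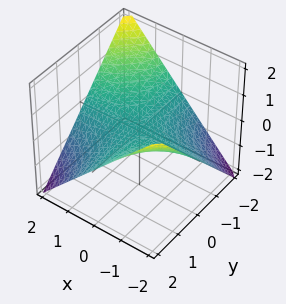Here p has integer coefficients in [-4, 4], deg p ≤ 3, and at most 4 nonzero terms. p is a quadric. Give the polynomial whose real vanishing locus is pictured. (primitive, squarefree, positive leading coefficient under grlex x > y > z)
deg p = 2. A hyperbolic paraboloid; a quadric.
From the visible intercepts: the visible x-axis segment lies entirely on the surface; it crosses the z-axis at the gridline z = 0; every point of the y-axis in the box is on the surface.
Assembling these constraints gives the stated polynomial.

x*y + 2*z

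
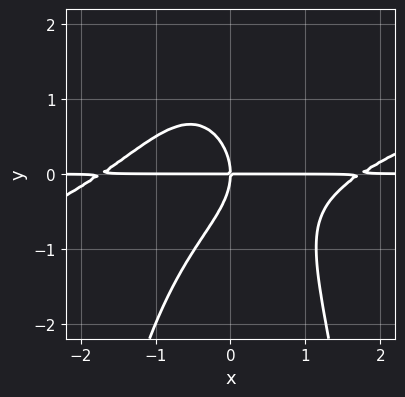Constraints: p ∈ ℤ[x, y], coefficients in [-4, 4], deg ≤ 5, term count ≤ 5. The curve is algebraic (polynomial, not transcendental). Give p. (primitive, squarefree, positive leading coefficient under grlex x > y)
x^3*y - 3*x^2*y^2 - 2*y^3 - 3*x*y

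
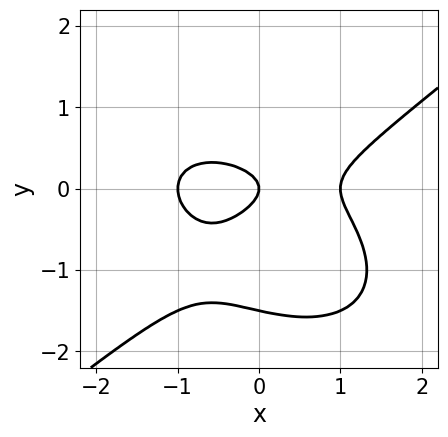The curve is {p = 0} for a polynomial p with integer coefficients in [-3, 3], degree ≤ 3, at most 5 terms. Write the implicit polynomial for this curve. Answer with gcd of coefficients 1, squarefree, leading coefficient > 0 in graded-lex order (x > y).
x^3 - 2*y^3 - 3*y^2 - x

(a) deg p = 3. The shape is more complex than any degree-2 curve.
(b) Checking where it meets the axes: among the integer gridlines, it crosses the x-axis at x ∈ {-1, 0, 1}; it crosses the y-axis at the gridline y = 0.
(c) These observations pin down the coefficients.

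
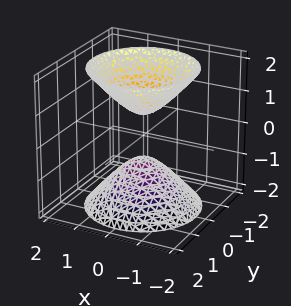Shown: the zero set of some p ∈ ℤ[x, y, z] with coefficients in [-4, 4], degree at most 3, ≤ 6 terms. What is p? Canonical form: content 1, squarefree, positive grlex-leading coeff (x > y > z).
1. I count 2 distinct pieces. Treating them together as one polynomial.
2. Degree: two sheets facing apart; a quadric, so deg p = 2.
3. Symmetries: the z ↦ −z reflection is a symmetry, so z appears only in even powers; rotational symmetry about the z-axis ⇒ p depends on x, y only through x² + y².
4. Observable constraints: a circular section at z = -2 has radius between 1 and 2; the surface avoids every integer y-axis point in the box.
5. Together with the visible shape, these determine p as stated.

3*x^2 + 3*y^2 - 2*z^2 + 1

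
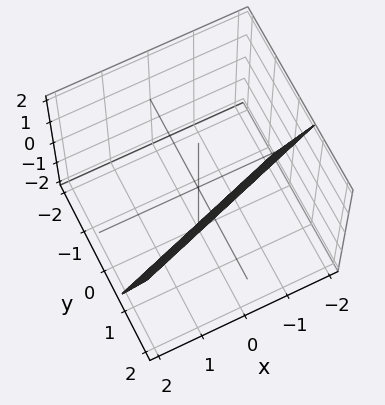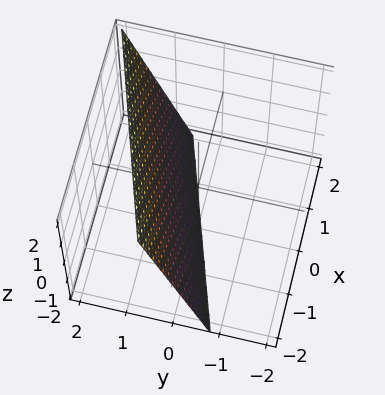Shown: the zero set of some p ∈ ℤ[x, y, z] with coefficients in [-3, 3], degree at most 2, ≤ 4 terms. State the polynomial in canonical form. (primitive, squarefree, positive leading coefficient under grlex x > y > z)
x - 3*y + z + 2

(a) Degree: the surface is flat (a plane), so deg p = 1.
(b) From the visible intercepts: it crosses the x-axis at the gridline x = -2; it meets the z-axis at z = -2 (among the integer gridlines).
(c) Solving for integer coefficients yields p as stated.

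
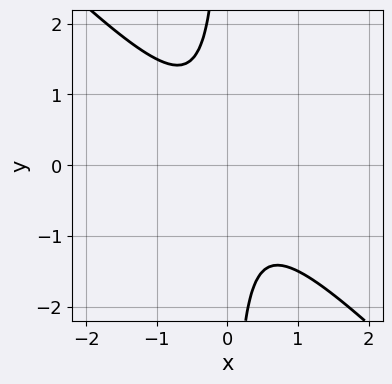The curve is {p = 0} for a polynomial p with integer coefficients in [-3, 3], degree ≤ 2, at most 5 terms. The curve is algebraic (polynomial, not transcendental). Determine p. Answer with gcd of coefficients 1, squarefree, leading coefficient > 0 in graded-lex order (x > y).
First, the degree is 2 — a generic line meets the curve in up to 2 points.
Then, observable constraints: the curve avoids every integer y-axis point in the box; no x-intercept at any integer in the box.
Finally, putting this together gives p.

2*x^2 + 2*x*y + 1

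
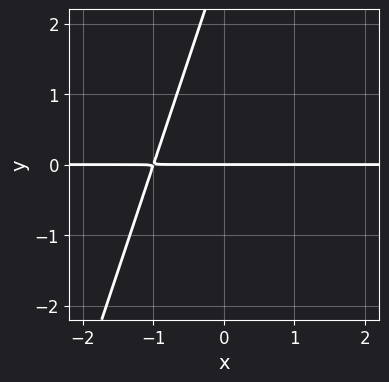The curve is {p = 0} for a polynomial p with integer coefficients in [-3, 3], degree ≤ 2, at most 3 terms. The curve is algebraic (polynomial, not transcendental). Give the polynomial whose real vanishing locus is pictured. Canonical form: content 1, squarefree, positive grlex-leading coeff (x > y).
3*x*y - y^2 + 3*y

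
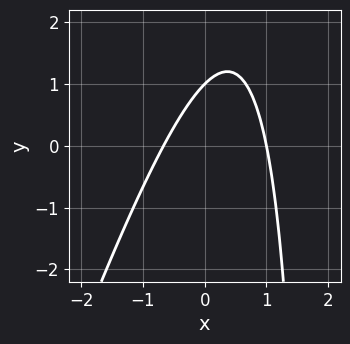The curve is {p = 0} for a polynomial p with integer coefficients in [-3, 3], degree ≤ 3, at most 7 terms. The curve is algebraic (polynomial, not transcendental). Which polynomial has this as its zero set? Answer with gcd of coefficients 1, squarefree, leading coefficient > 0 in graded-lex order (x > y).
First, the degree is 2 — no degree-1 curve has this shape.
Next, observable constraints: one x-axis crossing is at x = 1; one y-axis crossing is at y = 1.
Finally, together with the visible shape, these determine p as stated.

3*x^2 - x*y - x + 2*y - 2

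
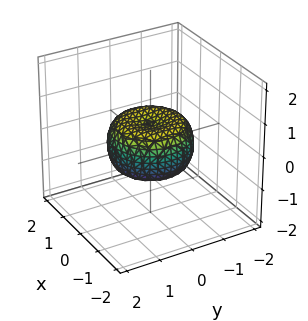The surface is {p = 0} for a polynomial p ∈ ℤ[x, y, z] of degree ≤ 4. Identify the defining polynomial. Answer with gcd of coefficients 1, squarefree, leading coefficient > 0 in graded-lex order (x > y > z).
First, the degree is 4 — a generic line meets the surface in up to 4 points.
Next, symmetries: rotational symmetry about the z-axis ⇒ p depends on x, y only through x² + y².
Then, observable constraints: a circular section at z = 0 has radius between 1 and 2.
Finally, putting this together gives p.

2*x^4 + 4*x^2*y^2 + 2*y^4 - 2*x^2 - 2*y^2 + 3*z^2 - 1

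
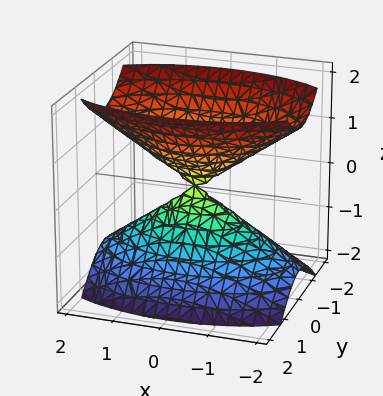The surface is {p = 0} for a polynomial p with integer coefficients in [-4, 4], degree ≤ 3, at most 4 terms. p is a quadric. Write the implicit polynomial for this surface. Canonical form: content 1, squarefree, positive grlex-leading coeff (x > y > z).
x^2 + 3*y^2 - 2*z^2

1. I count 2 distinct pieces. Treating them together as one polynomial.
2. Degree: a double cone through the origin; a quadric, so deg p = 2.
3. Symmetries: mirror symmetry x ↦ −x ⇒ only even powers of x; mirror symmetry y ↦ −y ⇒ only even powers of y; it's symmetric under z → −z, forcing even powers of z.
4. Against the integer gridlines: it crosses the y-axis at the gridline y = 0; one x-axis crossing is at x = 0; it crosses the z-axis at the gridline z = 0.
5. Assembling these constraints gives the stated polynomial.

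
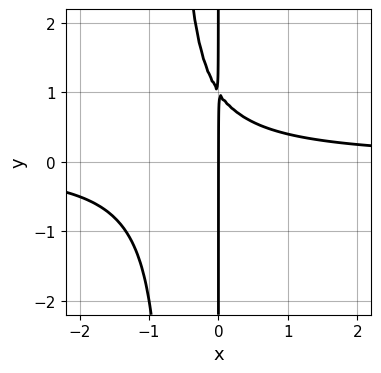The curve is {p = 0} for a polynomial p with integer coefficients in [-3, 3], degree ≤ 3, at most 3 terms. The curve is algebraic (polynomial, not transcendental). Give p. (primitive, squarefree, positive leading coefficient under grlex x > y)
3*x^2*y + 2*x*y - 2*x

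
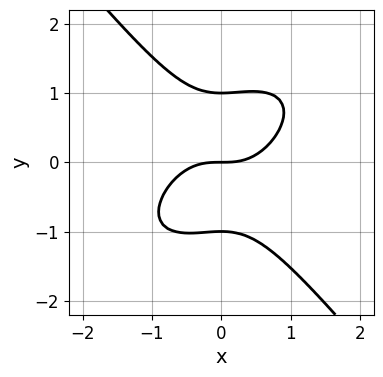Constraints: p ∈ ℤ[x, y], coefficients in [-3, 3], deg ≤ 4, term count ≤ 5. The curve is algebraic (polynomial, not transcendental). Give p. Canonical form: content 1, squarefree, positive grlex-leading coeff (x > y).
1. The degree is 3 — the shape is more complex than any degree-2 curve.
2. Reading off the gridlines: among the integer gridlines, it crosses the y-axis at y ∈ {-1, 0, 1}; it crosses the x-axis at the gridline x = 0.
3. Solving for integer coefficients yields p as stated.

3*x^3 - 2*x^2*y + 3*y^3 - 3*y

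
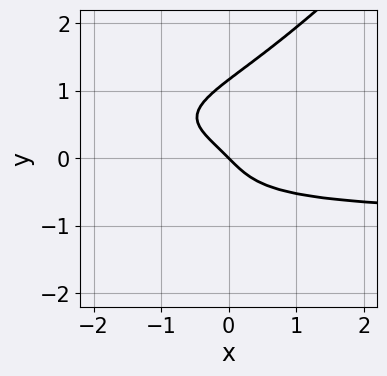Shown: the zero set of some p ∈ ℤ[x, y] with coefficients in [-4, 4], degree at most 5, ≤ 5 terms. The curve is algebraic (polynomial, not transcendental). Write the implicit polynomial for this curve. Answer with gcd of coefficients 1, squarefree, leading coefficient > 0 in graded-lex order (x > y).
(a) deg p = 4. The shape is more complex than any degree-3 curve.
(b) Reading off the gridlines: one y-axis crossing is at y = 0; it crosses the x-axis at the gridline x = 0.
(c) These observations pin down the coefficients.

3*x*y^3 - 3*y^4 + 2*y^3 + 2*x + 2*y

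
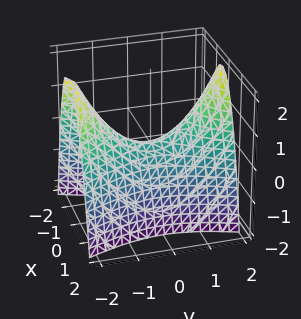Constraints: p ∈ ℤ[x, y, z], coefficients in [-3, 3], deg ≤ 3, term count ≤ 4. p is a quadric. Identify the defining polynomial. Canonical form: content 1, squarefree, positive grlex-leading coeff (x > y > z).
3*x^2 - y^2 + 2*z

First, deg p = 2. A hyperbolic paraboloid; a quadric.
Then, symmetries: it's symmetric under x → −x, forcing even powers of x; it's symmetric under y → −y, forcing even powers of y.
Next, reading off the gridlines: one x-axis crossing is at x = 0; it crosses the z-axis at the gridline z = 0; one y-axis crossing is at y = 0.
Finally, assembling these constraints gives the stated polynomial.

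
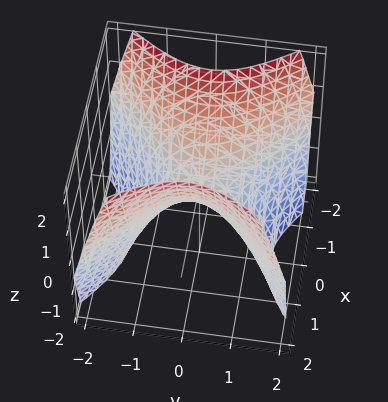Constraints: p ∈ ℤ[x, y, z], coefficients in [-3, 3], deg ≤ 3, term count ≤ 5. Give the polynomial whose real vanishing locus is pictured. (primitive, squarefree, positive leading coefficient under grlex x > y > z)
The degree is 2 — a saddle surface; a quadric.
Symmetries: the y ↦ −y reflection is a symmetry, so y appears only in even powers; the x ↦ −x reflection is a symmetry, so x appears only in even powers.
Observable constraints: it crosses the y-axis at the gridline y = 0; one x-axis crossing is at x = 0; one z-axis crossing is at z = 0.
Together with the visible shape, these determine p as stated.

x^2 - y^2 - z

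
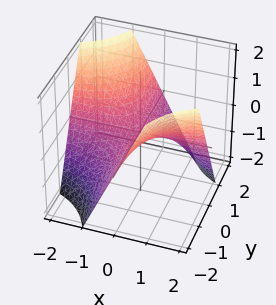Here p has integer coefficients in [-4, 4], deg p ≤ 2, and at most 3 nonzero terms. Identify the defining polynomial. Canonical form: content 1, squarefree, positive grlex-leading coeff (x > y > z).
First, deg p = 2.
Then, from the visible intercepts: it meets the z-axis at z = 0 (among the integer gridlines); every point of the y-axis in the box is on the surface; the visible x-axis segment lies entirely on the surface.
Finally, assembling these constraints gives the stated polynomial.

x*y + z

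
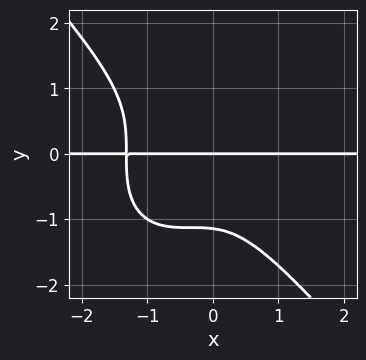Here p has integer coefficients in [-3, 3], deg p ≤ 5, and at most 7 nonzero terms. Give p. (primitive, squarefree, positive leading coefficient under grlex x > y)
3*x^3*y + 2*y^4 + 3*x^2*y + x*y + 3*y

1. deg p = 4. A generic line meets the curve in up to 4 points.
2. Checking where it meets the axes: it crosses the y-axis at the gridline y = 0; the visible x-axis segment lies entirely on the curve.
3. Solving for integer coefficients yields p as stated.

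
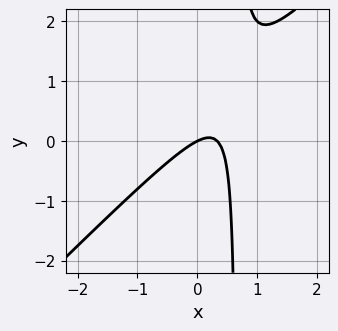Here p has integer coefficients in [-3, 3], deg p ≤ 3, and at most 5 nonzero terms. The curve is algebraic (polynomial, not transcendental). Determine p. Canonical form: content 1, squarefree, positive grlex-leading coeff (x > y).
First, the degree is 2 — the shape is more complex than any degree-1 curve.
Next, from the visible intercepts: it crosses the y-axis at the gridline y = 0; it crosses the x-axis at the gridline x = 0.
Finally, solving for integer coefficients yields p as stated.

3*x^2 - 3*x*y - x + 2*y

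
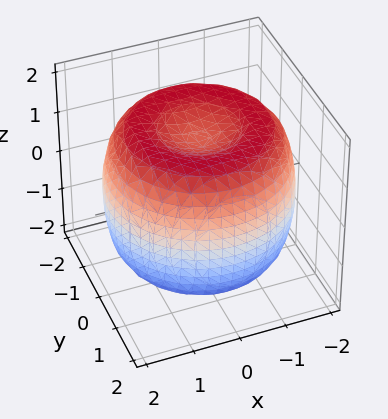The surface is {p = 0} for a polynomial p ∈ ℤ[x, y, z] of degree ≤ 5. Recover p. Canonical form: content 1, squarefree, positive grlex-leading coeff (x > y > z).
x^4 + 2*x^2*y^2 + y^4 - 3*x^2 - 3*y^2 + 2*z^2 - 3

First, degree: the shape is more complex than any degree-3 surface, so deg p = 4.
Then, symmetry: the surface is invariant under rotation about z: p = q(x² + y², z).
Then, against the integer gridlines: a circular section at z = 0 has radius between 1 and 2.
Finally, these observations pin down the coefficients.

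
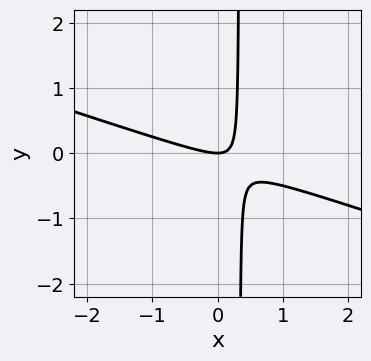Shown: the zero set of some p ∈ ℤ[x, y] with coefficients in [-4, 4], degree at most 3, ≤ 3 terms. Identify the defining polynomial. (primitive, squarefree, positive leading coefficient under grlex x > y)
x^2 + 3*x*y - y

(a) Degree: the shape is more complex than any degree-1 curve, so deg p = 2.
(b) Observable constraints: it crosses the y-axis at the gridline y = 0; it meets the x-axis at x = 0 (among the integer gridlines).
(c) Together with the visible shape, these determine p as stated.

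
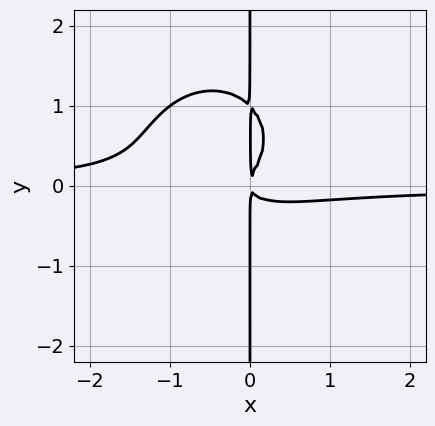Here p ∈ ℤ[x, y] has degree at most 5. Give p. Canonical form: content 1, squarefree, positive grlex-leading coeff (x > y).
Degree: no degree-3 curve has this shape, so deg p = 4.
Against the integer gridlines: every point of the y-axis in the box is on the curve.
Fitting integer coefficients to these (and the overall shape) gives p.

3*x^3*y + 3*x*y^3 + 2*x^2*y - 3*x*y^2 + x^2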